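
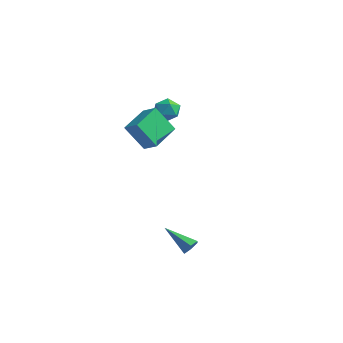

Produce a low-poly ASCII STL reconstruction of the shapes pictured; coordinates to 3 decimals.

solid 
facet normal 0.021 0.866 0.500
outer loop
vertex -1.93 3.757 3.119
vertex -1.901 3.289 3.929
vertex -1.105 3.521 3.494
endloop
endfacet
facet normal 0.330 0.933 -0.140
outer loop
vertex -1.93 3.757 3.119
vertex -1.105 3.521 3.494
vertex -1.243 3.432 2.572
endloop
endfacet
facet normal -0.149 0.757 -0.637
outer loop
vertex -1.93 3.757 3.119
vertex -1.243 3.432 2.572
vertex -2.124 3.146 2.438
endloop
endfacet
facet normal -0.756 0.580 -0.305
outer loop
vertex -1.93 3.757 3.119
vertex -2.124 3.146 2.438
vertex -2.53 3.057 3.276
endloop
endfacet
facet normal -0.651 0.647 0.397
outer loop
vertex -1.93 3.757 3.119
vertex -2.53 3.057 3.276
vertex -1.901 3.289 3.929
endloop
endfacet
facet normal 0.868 0.465 -0.175
outer loop
vertex -1.243 3.432 2.572
vertex -1.105 3.521 3.494
vertex -0.79 2.763 3.044
endloop
endfacet
facet normal 0.367 0.355 0.860
outer loop
vertex -1.105 3.521 3.494
vertex -1.901 3.289 3.929
vertex -1.196 2.674 3.882
endloop
endfacet
facet normal -0.720 0.001 0.693
outer loop
vertex -1.901 3.289 3.929
vertex -2.53 3.057 3.276
vertex -2.077 2.388 3.748
endloop
endfacet
facet normal -0.890 -0.107 -0.443
outer loop
vertex -2.53 3.057 3.276
vertex -2.124 3.146 2.438
vertex -2.215 2.299 2.826
endloop
endfacet
facet normal 0.091 0.179 -0.980
outer loop
vertex -2.124 3.146 2.438
vertex -1.243 3.432 2.572
vertex -1.419 2.531 2.391
endloop
endfacet
facet normal 0.756 -0.580 0.305
outer loop
vertex -1.39 2.063 3.201
vertex -0.79 2.763 3.044
vertex -1.196 2.674 3.882
endloop
endfacet
facet normal 0.149 -0.757 0.637
outer loop
vertex -1.39 2.063 3.201
vertex -1.196 2.674 3.882
vertex -2.077 2.388 3.748
endloop
endfacet
facet normal -0.330 -0.933 0.140
outer loop
vertex -1.39 2.063 3.201
vertex -2.077 2.388 3.748
vertex -2.215 2.299 2.826
endloop
endfacet
facet normal -0.021 -0.866 -0.500
outer loop
vertex -1.39 2.063 3.201
vertex -2.215 2.299 2.826
vertex -1.419 2.531 2.391
endloop
endfacet
facet normal 0.651 -0.647 -0.397
outer loop
vertex -1.39 2.063 3.201
vertex -1.419 2.531 2.391
vertex -0.79 2.763 3.044
endloop
endfacet
facet normal 0.890 0.107 0.443
outer loop
vertex -1.196 2.674 3.882
vertex -0.79 2.763 3.044
vertex -1.105 3.521 3.494
endloop
endfacet
facet normal -0.091 -0.179 0.980
outer loop
vertex -2.077 2.388 3.748
vertex -1.196 2.674 3.882
vertex -1.901 3.289 3.929
endloop
endfacet
facet normal -0.868 -0.465 0.175
outer loop
vertex -2.215 2.299 2.826
vertex -2.077 2.388 3.748
vertex -2.53 3.057 3.276
endloop
endfacet
facet normal -0.367 -0.355 -0.860
outer loop
vertex -1.419 2.531 2.391
vertex -2.215 2.299 2.826
vertex -2.124 3.146 2.438
endloop
endfacet
facet normal 0.720 -0.001 -0.693
outer loop
vertex -0.79 2.763 3.044
vertex -1.419 2.531 2.391
vertex -1.243 3.432 2.572
endloop
endfacet
facet normal -0.471 -0.316 0.824
outer loop
vertex 0.213 -0.178 5.073
vertex -0.78 -0.158 4.513
vertex 0.499 -2.114 4.494
endloop
endfacet
facet normal 0.871 -0.018 0.491
outer loop
vertex 1.44 -1.482 2.847
vertex 0.213 -0.178 5.073
vertex 0.499 -2.114 4.494
endloop
endfacet
facet normal -0.471 -0.316 0.824
outer loop
vertex 0.499 -2.114 4.494
vertex -0.78 -0.158 4.513
vertex -0.494 -2.093 3.935
endloop
endfacet
facet normal 0.140 -0.949 -0.284
outer loop
vertex -0.494 -2.093 3.935
vertex 1.44 -1.482 2.847
vertex 0.499 -2.114 4.494
endloop
endfacet
facet normal -0.141 0.949 0.284
outer loop
vertex 0.213 -0.178 5.073
vertex 0.161 0.474 2.866
vertex -0.78 -0.158 4.513
endloop
endfacet
facet normal 0.871 -0.018 0.491
outer loop
vertex 1.154 0.453 3.425
vertex 0.213 -0.178 5.073
vertex 1.44 -1.482 2.847
endloop
endfacet
facet normal -0.140 0.949 0.284
outer loop
vertex 1.154 0.453 3.425
vertex 0.161 0.474 2.866
vertex 0.213 -0.178 5.073
endloop
endfacet
facet normal -0.871 0.018 -0.491
outer loop
vertex -0.78 -0.158 4.513
vertex 0.161 0.474 2.866
vertex -0.494 -2.093 3.935
endloop
endfacet
facet normal 0.141 -0.949 -0.283
outer loop
vertex 0.447 -1.462 2.287
vertex 1.44 -1.482 2.847
vertex -0.494 -2.093 3.935
endloop
endfacet
facet normal -0.871 0.018 -0.491
outer loop
vertex -0.494 -2.093 3.935
vertex 0.161 0.474 2.866
vertex 0.447 -1.462 2.287
endloop
endfacet
facet normal 0.471 0.316 -0.824
outer loop
vertex 0.447 -1.462 2.287
vertex 1.154 0.453 3.425
vertex 1.44 -1.482 2.847
endloop
endfacet
facet normal 0.470 0.316 -0.824
outer loop
vertex 0.161 0.474 2.866
vertex 1.154 0.453 3.425
vertex 0.447 -1.462 2.287
endloop
endfacet
facet normal 0.853 0.122 -0.508
outer loop
vertex 4.662 -1.66 -3.707
vertex 4.398 -1.924 -4.214
vertex 4.36 -1.301 -4.128
endloop
endfacet
facet normal -0.017 0.755 0.656
outer loop
vertex 4.662 -1.66 -3.707
vertex 4.36 -1.301 -4.128
vertex 2.642 -2.176 -3.166
endloop
endfacet
facet normal 0.852 0.122 -0.509
outer loop
vertex 4.36 -1.301 -4.128
vertex 4.398 -1.924 -4.214
vertex 4.095 -1.565 -4.635
endloop
endfacet
facet normal -0.519 0.838 -0.165
outer loop
vertex 4.36 -1.301 -4.128
vertex 4.095 -1.565 -4.635
vertex 2.642 -2.176 -3.166
endloop
endfacet
facet normal 0.852 0.122 -0.509
outer loop
vertex 4.095 -1.565 -4.635
vertex 4.398 -1.924 -4.214
vertex 4.133 -2.188 -4.721
endloop
endfacet
facet normal -0.721 0.051 -0.691
outer loop
vertex 4.095 -1.565 -4.635
vertex 4.133 -2.188 -4.721
vertex 2.642 -2.176 -3.166
endloop
endfacet
facet normal 0.852 0.122 -0.509
outer loop
vertex 4.133 -2.188 -4.721
vertex 4.398 -1.924 -4.214
vertex 4.435 -2.547 -4.301
endloop
endfacet
facet normal -0.420 -0.817 -0.396
outer loop
vertex 4.133 -2.188 -4.721
vertex 4.435 -2.547 -4.301
vertex 2.642 -2.176 -3.166
endloop
endfacet
facet normal 0.852 0.122 -0.509
outer loop
vertex 4.435 -2.547 -4.301
vertex 4.398 -1.924 -4.214
vertex 4.7 -2.283 -3.794
endloop
endfacet
facet normal 0.083 -0.901 0.426
outer loop
vertex 4.435 -2.547 -4.301
vertex 4.7 -2.283 -3.794
vertex 2.642 -2.176 -3.166
endloop
endfacet
facet normal 0.853 0.123 -0.508
outer loop
vertex 4.7 -2.283 -3.794
vertex 4.398 -1.924 -4.214
vertex 4.662 -1.66 -3.707
endloop
endfacet
facet normal 0.284 -0.116 0.952
outer loop
vertex 4.7 -2.283 -3.794
vertex 4.662 -1.66 -3.707
vertex 2.642 -2.176 -3.166
endloop
endfacet

endsolid


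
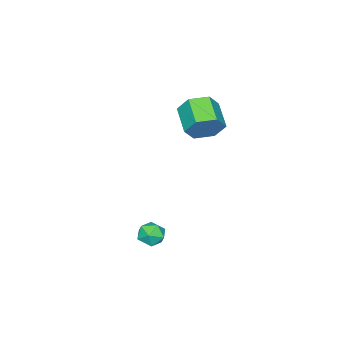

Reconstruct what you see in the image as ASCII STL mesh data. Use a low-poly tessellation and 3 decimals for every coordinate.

solid 
facet normal -0.441 0.754 0.487
outer loop
vertex 1.1 1.416 -1.507
vertex 1.574 1.35 -0.976
vertex 1.712 1.786 -1.526
endloop
endfacet
facet normal -0.510 0.832 -0.218
outer loop
vertex 1.1 1.416 -1.507
vertex 1.712 1.786 -1.526
vertex 1.462 1.477 -2.121
endloop
endfacet
facet normal -0.844 0.255 -0.472
outer loop
vertex 1.1 1.416 -1.507
vertex 1.462 1.477 -2.121
vertex 1.171 0.851 -1.939
endloop
endfacet
facet normal -0.981 -0.181 0.075
outer loop
vertex 1.1 1.416 -1.507
vertex 1.171 0.851 -1.939
vertex 1.24 0.772 -1.231
endloop
endfacet
facet normal -0.732 0.128 0.669
outer loop
vertex 1.1 1.416 -1.507
vertex 1.24 0.772 -1.231
vertex 1.574 1.35 -0.976
endloop
endfacet
facet normal 0.145 0.852 -0.503
outer loop
vertex 1.462 1.477 -2.121
vertex 1.712 1.786 -1.526
vertex 2.16 1.448 -1.969
endloop
endfacet
facet normal 0.257 0.725 0.639
outer loop
vertex 1.712 1.786 -1.526
vertex 1.574 1.35 -0.976
vertex 2.229 1.369 -1.261
endloop
endfacet
facet normal -0.215 -0.287 0.933
outer loop
vertex 1.574 1.35 -0.976
vertex 1.24 0.772 -1.231
vertex 1.938 0.743 -1.079
endloop
endfacet
facet normal -0.619 -0.785 -0.027
outer loop
vertex 1.24 0.772 -1.231
vertex 1.171 0.851 -1.939
vertex 1.688 0.434 -1.674
endloop
endfacet
facet normal -0.396 -0.082 -0.915
outer loop
vertex 1.171 0.851 -1.939
vertex 1.462 1.477 -2.121
vertex 1.826 0.87 -2.224
endloop
endfacet
facet normal 0.981 0.181 -0.075
outer loop
vertex 2.3 0.804 -1.693
vertex 2.16 1.448 -1.969
vertex 2.229 1.369 -1.261
endloop
endfacet
facet normal 0.844 -0.255 0.472
outer loop
vertex 2.3 0.804 -1.693
vertex 2.229 1.369 -1.261
vertex 1.938 0.743 -1.079
endloop
endfacet
facet normal 0.510 -0.832 0.218
outer loop
vertex 2.3 0.804 -1.693
vertex 1.938 0.743 -1.079
vertex 1.688 0.434 -1.674
endloop
endfacet
facet normal 0.441 -0.754 -0.487
outer loop
vertex 2.3 0.804 -1.693
vertex 1.688 0.434 -1.674
vertex 1.826 0.87 -2.224
endloop
endfacet
facet normal 0.732 -0.128 -0.669
outer loop
vertex 2.3 0.804 -1.693
vertex 1.826 0.87 -2.224
vertex 2.16 1.448 -1.969
endloop
endfacet
facet normal 0.619 0.785 0.027
outer loop
vertex 2.229 1.369 -1.261
vertex 2.16 1.448 -1.969
vertex 1.712 1.786 -1.526
endloop
endfacet
facet normal 0.396 0.082 0.915
outer loop
vertex 1.938 0.743 -1.079
vertex 2.229 1.369 -1.261
vertex 1.574 1.35 -0.976
endloop
endfacet
facet normal -0.145 -0.852 0.503
outer loop
vertex 1.688 0.434 -1.674
vertex 1.938 0.743 -1.079
vertex 1.24 0.772 -1.231
endloop
endfacet
facet normal -0.257 -0.725 -0.639
outer loop
vertex 1.826 0.87 -2.224
vertex 1.688 0.434 -1.674
vertex 1.171 0.851 -1.939
endloop
endfacet
facet normal 0.215 0.287 -0.933
outer loop
vertex 2.16 1.448 -1.969
vertex 1.826 0.87 -2.224
vertex 1.462 1.477 -2.121
endloop
endfacet
facet normal 0.608 0.683 -0.406
outer loop
vertex -2.878 0.289 2.793
vertex -3.489 0.389 2.046
vertex -3.591 0.947 2.833
endloop
endfacet
facet normal 0.303 0.273 0.913
outer loop
vertex -2.878 0.289 2.793
vertex -3.591 0.947 2.833
vertex -3.82 -0.769 3.421
endloop
endfacet
facet normal 0.303 0.273 0.913
outer loop
vertex -3.82 -0.769 3.421
vertex -3.591 0.947 2.833
vertex -4.532 -0.112 3.461
endloop
endfacet
facet normal -0.608 -0.683 0.405
outer loop
vertex -3.82 -0.769 3.421
vertex -4.532 -0.112 3.461
vertex -4.431 -0.669 2.674
endloop
endfacet
facet normal 0.608 0.683 -0.405
outer loop
vertex -3.591 0.947 2.833
vertex -3.489 0.389 2.046
vertex -4.201 1.047 2.086
endloop
endfacet
facet normal -0.485 0.723 0.493
outer loop
vertex -3.591 0.947 2.833
vertex -4.201 1.047 2.086
vertex -4.532 -0.112 3.461
endloop
endfacet
facet normal -0.484 0.723 0.493
outer loop
vertex -4.532 -0.112 3.461
vertex -4.201 1.047 2.086
vertex -5.143 -0.012 2.714
endloop
endfacet
facet normal -0.608 -0.683 0.405
outer loop
vertex -4.532 -0.112 3.461
vertex -5.143 -0.012 2.714
vertex -4.431 -0.669 2.674
endloop
endfacet
facet normal 0.608 0.682 -0.406
outer loop
vertex -4.201 1.047 2.086
vertex -3.489 0.389 2.046
vertex -4.1 0.489 1.299
endloop
endfacet
facet normal -0.787 0.451 -0.421
outer loop
vertex -4.201 1.047 2.086
vertex -4.1 0.489 1.299
vertex -5.143 -0.012 2.714
endloop
endfacet
facet normal -0.787 0.451 -0.420
outer loop
vertex -5.143 -0.012 2.714
vertex -4.1 0.489 1.299
vertex -5.042 -0.569 1.927
endloop
endfacet
facet normal -0.608 -0.683 0.405
outer loop
vertex -5.143 -0.012 2.714
vertex -5.042 -0.569 1.927
vertex -4.431 -0.669 2.674
endloop
endfacet
facet normal 0.608 0.683 -0.405
outer loop
vertex -4.1 0.489 1.299
vertex -3.489 0.389 2.046
vertex -3.388 -0.168 1.259
endloop
endfacet
facet normal -0.303 -0.273 -0.913
outer loop
vertex -4.1 0.489 1.299
vertex -3.388 -0.168 1.259
vertex -5.042 -0.569 1.927
endloop
endfacet
facet normal -0.303 -0.273 -0.913
outer loop
vertex -5.042 -0.569 1.927
vertex -3.388 -0.168 1.259
vertex -4.329 -1.227 1.887
endloop
endfacet
facet normal -0.608 -0.683 0.406
outer loop
vertex -5.042 -0.569 1.927
vertex -4.329 -1.227 1.887
vertex -4.431 -0.669 2.674
endloop
endfacet
facet normal 0.608 0.683 -0.405
outer loop
vertex -3.388 -0.168 1.259
vertex -3.489 0.389 2.046
vertex -2.777 -0.268 2.006
endloop
endfacet
facet normal 0.484 -0.723 -0.493
outer loop
vertex -3.388 -0.168 1.259
vertex -2.777 -0.268 2.006
vertex -4.329 -1.227 1.887
endloop
endfacet
facet normal 0.485 -0.723 -0.492
outer loop
vertex -4.329 -1.227 1.887
vertex -2.777 -0.268 2.006
vertex -3.719 -1.327 2.634
endloop
endfacet
facet normal -0.608 -0.683 0.405
outer loop
vertex -4.329 -1.227 1.887
vertex -3.719 -1.327 2.634
vertex -4.431 -0.669 2.674
endloop
endfacet
facet normal 0.608 0.683 -0.405
outer loop
vertex -2.777 -0.268 2.006
vertex -3.489 0.389 2.046
vertex -2.878 0.289 2.793
endloop
endfacet
facet normal 0.787 -0.451 0.420
outer loop
vertex -2.777 -0.268 2.006
vertex -2.878 0.289 2.793
vertex -3.719 -1.327 2.634
endloop
endfacet
facet normal 0.787 -0.451 0.421
outer loop
vertex -3.719 -1.327 2.634
vertex -2.878 0.289 2.793
vertex -3.82 -0.769 3.421
endloop
endfacet
facet normal -0.608 -0.682 0.406
outer loop
vertex -3.719 -1.327 2.634
vertex -3.82 -0.769 3.421
vertex -4.431 -0.669 2.674
endloop
endfacet

endsolid


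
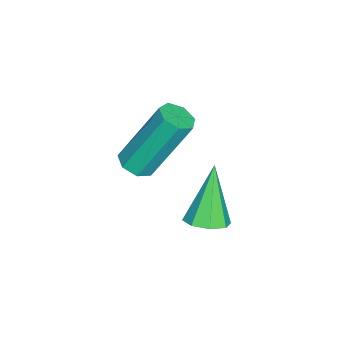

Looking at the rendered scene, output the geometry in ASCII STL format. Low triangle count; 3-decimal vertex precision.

solid 
facet normal 0.195 -0.454 -0.869
outer loop
vertex 3.184 -1.353 1.115
vertex 2.691 -1.548 1.106
vertex 2.869 -1.09 0.907
endloop
endfacet
facet normal 0.702 0.684 -0.199
outer loop
vertex 3.184 -1.353 1.115
vertex 2.869 -1.09 0.907
vertex 2.762 -0.377 2.984
endloop
endfacet
facet normal 0.703 0.683 -0.198
outer loop
vertex 2.762 -0.377 2.984
vertex 2.869 -1.09 0.907
vertex 2.448 -0.114 2.776
endloop
endfacet
facet normal -0.197 0.453 0.870
outer loop
vertex 2.762 -0.377 2.984
vertex 2.448 -0.114 2.776
vertex 2.269 -0.572 2.974
endloop
endfacet
facet normal 0.197 -0.454 -0.869
outer loop
vertex 2.869 -1.09 0.907
vertex 2.691 -1.548 1.106
vertex 2.42 -1.172 0.848
endloop
endfacet
facet normal -0.097 0.873 -0.478
outer loop
vertex 2.869 -1.09 0.907
vertex 2.42 -1.172 0.848
vertex 2.448 -0.114 2.776
endloop
endfacet
facet normal -0.097 0.873 -0.478
outer loop
vertex 2.448 -0.114 2.776
vertex 2.42 -1.172 0.848
vertex 1.999 -0.196 2.717
endloop
endfacet
facet normal -0.197 0.453 0.870
outer loop
vertex 2.448 -0.114 2.776
vertex 1.999 -0.196 2.717
vertex 2.269 -0.572 2.974
endloop
endfacet
facet normal 0.197 -0.454 -0.869
outer loop
vertex 2.42 -1.172 0.848
vertex 2.691 -1.548 1.106
vertex 2.175 -1.537 0.983
endloop
endfacet
facet normal -0.823 0.406 -0.397
outer loop
vertex 2.42 -1.172 0.848
vertex 2.175 -1.537 0.983
vertex 1.999 -0.196 2.717
endloop
endfacet
facet normal -0.823 0.406 -0.397
outer loop
vertex 1.999 -0.196 2.717
vertex 2.175 -1.537 0.983
vertex 1.754 -0.561 2.852
endloop
endfacet
facet normal -0.196 0.453 0.869
outer loop
vertex 1.999 -0.196 2.717
vertex 1.754 -0.561 2.852
vertex 2.269 -0.572 2.974
endloop
endfacet
facet normal 0.197 -0.455 -0.868
outer loop
vertex 2.175 -1.537 0.983
vertex 2.691 -1.548 1.106
vertex 2.318 -1.91 1.211
endloop
endfacet
facet normal -0.930 -0.367 -0.018
outer loop
vertex 2.175 -1.537 0.983
vertex 2.318 -1.91 1.211
vertex 1.754 -0.561 2.852
endloop
endfacet
facet normal -0.930 -0.367 -0.018
outer loop
vertex 1.754 -0.561 2.852
vertex 2.318 -1.91 1.211
vertex 1.897 -0.934 3.079
endloop
endfacet
facet normal -0.196 0.454 0.869
outer loop
vertex 1.754 -0.561 2.852
vertex 1.897 -0.934 3.079
vertex 2.269 -0.572 2.974
endloop
endfacet
facet normal 0.195 -0.454 -0.870
outer loop
vertex 2.318 -1.91 1.211
vertex 2.691 -1.548 1.106
vertex 2.742 -2.011 1.359
endloop
endfacet
facet normal -0.337 -0.864 0.375
outer loop
vertex 2.318 -1.91 1.211
vertex 2.742 -2.011 1.359
vertex 1.897 -0.934 3.079
endloop
endfacet
facet normal -0.338 -0.863 0.375
outer loop
vertex 1.897 -0.934 3.079
vertex 2.742 -2.011 1.359
vertex 2.32 -1.035 3.228
endloop
endfacet
facet normal -0.197 0.455 0.868
outer loop
vertex 1.897 -0.934 3.079
vertex 2.32 -1.035 3.228
vertex 2.269 -0.572 2.974
endloop
endfacet
facet normal 0.195 -0.454 -0.870
outer loop
vertex 2.742 -2.011 1.359
vertex 2.691 -1.548 1.106
vertex 3.127 -1.763 1.316
endloop
endfacet
facet normal 0.511 -0.709 0.486
outer loop
vertex 2.742 -2.011 1.359
vertex 3.127 -1.763 1.316
vertex 2.32 -1.035 3.228
endloop
endfacet
facet normal 0.511 -0.709 0.486
outer loop
vertex 2.32 -1.035 3.228
vertex 3.127 -1.763 1.316
vertex 2.705 -0.787 3.185
endloop
endfacet
facet normal -0.196 0.455 0.869
outer loop
vertex 2.32 -1.035 3.228
vertex 2.705 -0.787 3.185
vertex 2.269 -0.572 2.974
endloop
endfacet
facet normal 0.195 -0.453 -0.870
outer loop
vertex 3.127 -1.763 1.316
vertex 2.691 -1.548 1.106
vertex 3.184 -1.353 1.115
endloop
endfacet
facet normal 0.973 -0.022 0.231
outer loop
vertex 3.127 -1.763 1.316
vertex 3.184 -1.353 1.115
vertex 2.705 -0.787 3.185
endloop
endfacet
facet normal 0.973 -0.022 0.231
outer loop
vertex 2.705 -0.787 3.185
vertex 3.184 -1.353 1.115
vertex 2.762 -0.377 2.984
endloop
endfacet
facet normal -0.197 0.454 0.869
outer loop
vertex 2.705 -0.787 3.185
vertex 2.762 -0.377 2.984
vertex 2.269 -0.572 2.974
endloop
endfacet
facet normal 0.484 0.029 -0.874
outer loop
vertex 3.292 0.112 -0.459
vertex 2.784 0.366 -0.732
vertex 3.294 0.594 -0.442
endloop
endfacet
facet normal 0.682 -0.029 0.731
outer loop
vertex 3.292 0.112 -0.459
vertex 3.294 0.594 -0.442
vertex 1.916 0.314 0.832
endloop
endfacet
facet normal 0.485 0.028 -0.874
outer loop
vertex 3.294 0.594 -0.442
vertex 2.784 0.366 -0.732
vertex 2.998 0.942 -0.595
endloop
endfacet
facet normal 0.442 0.648 0.620
outer loop
vertex 3.294 0.594 -0.442
vertex 2.998 0.942 -0.595
vertex 1.916 0.314 0.832
endloop
endfacet
facet normal 0.484 0.028 -0.875
outer loop
vertex 2.998 0.942 -0.595
vertex 2.784 0.366 -0.732
vertex 2.576 0.953 -0.828
endloop
endfacet
facet normal -0.144 0.941 0.305
outer loop
vertex 2.998 0.942 -0.595
vertex 2.576 0.953 -0.828
vertex 1.916 0.314 0.832
endloop
endfacet
facet normal 0.486 0.029 -0.874
outer loop
vertex 2.576 0.953 -0.828
vertex 2.784 0.366 -0.732
vertex 2.276 0.619 -1.006
endloop
endfacet
facet normal -0.735 0.677 -0.032
outer loop
vertex 2.576 0.953 -0.828
vertex 2.276 0.619 -1.006
vertex 1.916 0.314 0.832
endloop
endfacet
facet normal 0.486 0.029 -0.874
outer loop
vertex 2.276 0.619 -1.006
vertex 2.784 0.366 -0.732
vertex 2.274 0.138 -1.023
endloop
endfacet
facet normal -0.982 0.011 -0.190
outer loop
vertex 2.276 0.619 -1.006
vertex 2.274 0.138 -1.023
vertex 1.916 0.314 0.832
endloop
endfacet
facet normal 0.485 0.030 -0.874
outer loop
vertex 2.274 0.138 -1.023
vertex 2.784 0.366 -0.732
vertex 2.571 -0.211 -0.87
endloop
endfacet
facet normal -0.742 -0.666 -0.080
outer loop
vertex 2.274 0.138 -1.023
vertex 2.571 -0.211 -0.87
vertex 1.916 0.314 0.832
endloop
endfacet
facet normal 0.486 0.029 -0.873
outer loop
vertex 2.571 -0.211 -0.87
vertex 2.784 0.366 -0.732
vertex 2.992 -0.221 -0.636
endloop
endfacet
facet normal -0.154 -0.959 0.237
outer loop
vertex 2.571 -0.211 -0.87
vertex 2.992 -0.221 -0.636
vertex 1.916 0.314 0.832
endloop
endfacet
facet normal 0.484 0.029 -0.874
outer loop
vertex 2.992 -0.221 -0.636
vertex 2.784 0.366 -0.732
vertex 3.292 0.112 -0.459
endloop
endfacet
facet normal 0.435 -0.696 0.572
outer loop
vertex 2.992 -0.221 -0.636
vertex 3.292 0.112 -0.459
vertex 1.916 0.314 0.832
endloop
endfacet

endsolid


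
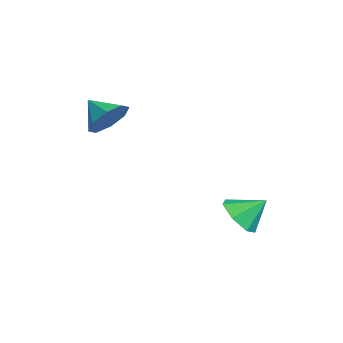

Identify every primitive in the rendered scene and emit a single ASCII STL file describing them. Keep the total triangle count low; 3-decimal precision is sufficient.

solid 
facet normal 0.646 0.532 -0.547
outer loop
vertex -2.045 -1.366 3.083
vertex -2.372 -1.884 2.193
vertex -2.676 -0.985 2.709
endloop
endfacet
facet normal -0.357 0.283 0.890
outer loop
vertex -2.045 -1.366 3.083
vertex -2.676 -0.985 2.709
vertex -3.308 -2.656 2.987
endloop
endfacet
facet normal 0.645 0.533 -0.548
outer loop
vertex -2.676 -0.985 2.709
vertex -2.372 -1.884 2.193
vertex -3.129 -1.131 2.033
endloop
endfacet
facet normal -0.804 0.380 0.457
outer loop
vertex -2.676 -0.985 2.709
vertex -3.129 -1.131 2.033
vertex -3.308 -2.656 2.987
endloop
endfacet
facet normal 0.646 0.533 -0.547
outer loop
vertex -3.129 -1.131 2.033
vertex -2.372 -1.884 2.193
vertex -3.138 -1.717 1.451
endloop
endfacet
facet normal -0.995 0.078 -0.063
outer loop
vertex -3.129 -1.131 2.033
vertex -3.138 -1.717 1.451
vertex -3.308 -2.656 2.987
endloop
endfacet
facet normal 0.646 0.532 -0.547
outer loop
vertex -3.138 -1.717 1.451
vertex -2.372 -1.884 2.193
vertex -2.699 -2.402 1.304
endloop
endfacet
facet normal -0.818 -0.446 -0.363
outer loop
vertex -3.138 -1.717 1.451
vertex -2.699 -2.402 1.304
vertex -3.308 -2.656 2.987
endloop
endfacet
facet normal 0.645 0.533 -0.548
outer loop
vertex -2.699 -2.402 1.304
vertex -2.372 -1.884 2.193
vertex -2.067 -2.783 1.678
endloop
endfacet
facet normal -0.375 -0.887 -0.270
outer loop
vertex -2.699 -2.402 1.304
vertex -2.067 -2.783 1.678
vertex -3.308 -2.656 2.987
endloop
endfacet
facet normal 0.646 0.532 -0.547
outer loop
vertex -2.067 -2.783 1.678
vertex -2.372 -1.884 2.193
vertex -1.615 -2.637 2.354
endloop
endfacet
facet normal 0.072 -0.984 0.164
outer loop
vertex -2.067 -2.783 1.678
vertex -1.615 -2.637 2.354
vertex -3.308 -2.656 2.987
endloop
endfacet
facet normal 0.646 0.532 -0.548
outer loop
vertex -1.615 -2.637 2.354
vertex -2.372 -1.884 2.193
vertex -1.605 -2.05 2.936
endloop
endfacet
facet normal 0.263 -0.682 0.683
outer loop
vertex -1.615 -2.637 2.354
vertex -1.605 -2.05 2.936
vertex -3.308 -2.656 2.987
endloop
endfacet
facet normal 0.645 0.533 -0.547
outer loop
vertex -1.605 -2.05 2.936
vertex -2.372 -1.884 2.193
vertex -2.045 -1.366 3.083
endloop
endfacet
facet normal 0.085 -0.157 0.984
outer loop
vertex -1.605 -2.05 2.936
vertex -2.045 -1.366 3.083
vertex -3.308 -2.656 2.987
endloop
endfacet
facet normal -0.116 -0.764 -0.635
outer loop
vertex 1.878 3.159 -2.693
vertex 0.865 3.022 -2.344
vertex 1.22 3.642 -3.154
endloop
endfacet
facet normal 0.649 0.747 -0.144
outer loop
vertex 1.878 3.159 -2.693
vertex 1.22 3.642 -3.154
vertex 1.035 4.138 -1.416
endloop
endfacet
facet normal -0.117 -0.763 -0.635
outer loop
vertex 1.22 3.642 -3.154
vertex 0.865 3.022 -2.344
vertex 0.295 3.659 -3.004
endloop
endfacet
facet normal -0.027 0.960 -0.277
outer loop
vertex 1.22 3.642 -3.154
vertex 0.295 3.659 -3.004
vertex 1.035 4.138 -1.416
endloop
endfacet
facet normal -0.117 -0.763 -0.636
outer loop
vertex 0.295 3.659 -3.004
vertex 0.865 3.022 -2.344
vertex -0.201 3.196 -2.357
endloop
endfacet
facet normal -0.635 0.770 0.064
outer loop
vertex 0.295 3.659 -3.004
vertex -0.201 3.196 -2.357
vertex 1.035 4.138 -1.416
endloop
endfacet
facet normal -0.117 -0.764 -0.635
outer loop
vertex -0.201 3.196 -2.357
vertex 0.865 3.022 -2.344
vertex 0.106 2.603 -1.7
endloop
endfacet
facet normal -0.716 0.318 0.622
outer loop
vertex -0.201 3.196 -2.357
vertex 0.106 2.603 -1.7
vertex 1.035 4.138 -1.416
endloop
endfacet
facet normal -0.116 -0.764 -0.634
outer loop
vertex 0.106 2.603 -1.7
vertex 0.865 3.022 -2.344
vertex 0.985 2.326 -1.527
endloop
endfacet
facet normal -0.209 -0.054 0.976
outer loop
vertex 0.106 2.603 -1.7
vertex 0.985 2.326 -1.527
vertex 1.035 4.138 -1.416
endloop
endfacet
facet normal -0.117 -0.764 -0.634
outer loop
vertex 0.985 2.326 -1.527
vertex 0.865 3.022 -2.344
vertex 1.773 2.573 -1.97
endloop
endfacet
facet normal 0.505 -0.067 0.861
outer loop
vertex 0.985 2.326 -1.527
vertex 1.773 2.573 -1.97
vertex 1.035 4.138 -1.416
endloop
endfacet
facet normal -0.116 -0.763 -0.636
outer loop
vertex 1.773 2.573 -1.97
vertex 0.865 3.022 -2.344
vertex 1.878 3.159 -2.693
endloop
endfacet
facet normal 0.886 0.289 0.363
outer loop
vertex 1.773 2.573 -1.97
vertex 1.878 3.159 -2.693
vertex 1.035 4.138 -1.416
endloop
endfacet

endsolid


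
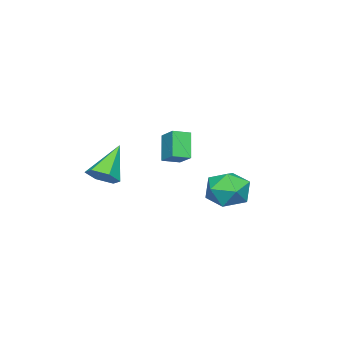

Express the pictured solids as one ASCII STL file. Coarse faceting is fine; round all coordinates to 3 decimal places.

solid 
facet normal 0.680 -0.020 -0.733
outer loop
vertex -0.376 -3.429 -2.648
vertex -0.996 -3.241 -3.229
vertex -0.557 -2.599 -2.839
endloop
endfacet
facet normal 0.432 0.291 0.854
outer loop
vertex -0.376 -3.429 -2.648
vertex -0.557 -2.599 -2.839
vertex -2.424 -3.199 -1.691
endloop
endfacet
facet normal 0.681 -0.021 -0.732
outer loop
vertex -0.557 -2.599 -2.839
vertex -0.996 -3.241 -3.229
vertex -1.176 -2.412 -3.42
endloop
endfacet
facet normal -0.069 0.926 0.372
outer loop
vertex -0.557 -2.599 -2.839
vertex -1.176 -2.412 -3.42
vertex -2.424 -3.199 -1.691
endloop
endfacet
facet normal 0.680 -0.021 -0.733
outer loop
vertex -1.176 -2.412 -3.42
vertex -0.996 -3.241 -3.229
vertex -1.616 -3.053 -3.81
endloop
endfacet
facet normal -0.729 0.643 -0.234
outer loop
vertex -1.176 -2.412 -3.42
vertex -1.616 -3.053 -3.81
vertex -2.424 -3.199 -1.691
endloop
endfacet
facet normal 0.681 -0.019 -0.732
outer loop
vertex -1.616 -3.053 -3.81
vertex -0.996 -3.241 -3.229
vertex -1.435 -3.883 -3.62
endloop
endfacet
facet normal -0.891 -0.277 -0.359
outer loop
vertex -1.616 -3.053 -3.81
vertex -1.435 -3.883 -3.62
vertex -2.424 -3.199 -1.691
endloop
endfacet
facet normal 0.681 -0.019 -0.732
outer loop
vertex -1.435 -3.883 -3.62
vertex -0.996 -3.241 -3.229
vertex -0.815 -4.07 -3.039
endloop
endfacet
facet normal -0.391 -0.912 0.123
outer loop
vertex -1.435 -3.883 -3.62
vertex -0.815 -4.07 -3.039
vertex -2.424 -3.199 -1.691
endloop
endfacet
facet normal 0.681 -0.019 -0.732
outer loop
vertex -0.815 -4.07 -3.039
vertex -0.996 -3.241 -3.229
vertex -0.376 -3.429 -2.648
endloop
endfacet
facet normal 0.270 -0.629 0.729
outer loop
vertex -0.815 -4.07 -3.039
vertex -0.376 -3.429 -2.648
vertex -2.424 -3.199 -1.691
endloop
endfacet
facet normal -0.573 0.807 -0.145
outer loop
vertex -2.244 3.445 -3.921
vertex -3.181 2.832 -3.631
vertex -2.586 3.4 -2.817
endloop
endfacet
facet normal 0.084 0.994 0.066
outer loop
vertex -2.244 3.445 -3.921
vertex -2.586 3.4 -2.817
vertex -1.462 3.323 -3.078
endloop
endfacet
facet normal 0.550 0.730 -0.405
outer loop
vertex -2.244 3.445 -3.921
vertex -1.462 3.323 -3.078
vertex -1.362 2.708 -4.052
endloop
endfacet
facet normal 0.183 0.380 -0.906
outer loop
vertex -2.244 3.445 -3.921
vertex -1.362 2.708 -4.052
vertex -2.425 2.405 -4.394
endloop
endfacet
facet normal -0.511 0.428 -0.746
outer loop
vertex -2.244 3.445 -3.921
vertex -2.425 2.405 -4.394
vertex -3.181 2.832 -3.631
endloop
endfacet
facet normal 0.209 0.686 0.697
outer loop
vertex -1.462 3.323 -3.078
vertex -2.586 3.4 -2.817
vertex -1.915 2.635 -2.266
endloop
endfacet
facet normal -0.853 0.383 0.356
outer loop
vertex -2.586 3.4 -2.817
vertex -3.181 2.832 -3.631
vertex -2.978 2.332 -2.608
endloop
endfacet
facet normal -0.753 -0.232 -0.616
outer loop
vertex -3.181 2.832 -3.631
vertex -2.425 2.405 -4.394
vertex -2.878 1.717 -3.582
endloop
endfacet
facet normal 0.370 -0.307 -0.877
outer loop
vertex -2.425 2.405 -4.394
vertex -1.362 2.708 -4.052
vertex -1.754 1.64 -3.843
endloop
endfacet
facet normal 0.964 0.259 -0.065
outer loop
vertex -1.362 2.708 -4.052
vertex -1.462 3.323 -3.078
vertex -1.159 2.208 -3.029
endloop
endfacet
facet normal -0.183 -0.380 0.906
outer loop
vertex -2.096 1.595 -2.739
vertex -1.915 2.635 -2.266
vertex -2.978 2.332 -2.608
endloop
endfacet
facet normal -0.550 -0.730 0.405
outer loop
vertex -2.096 1.595 -2.739
vertex -2.978 2.332 -2.608
vertex -2.878 1.717 -3.582
endloop
endfacet
facet normal -0.084 -0.994 -0.066
outer loop
vertex -2.096 1.595 -2.739
vertex -2.878 1.717 -3.582
vertex -1.754 1.64 -3.843
endloop
endfacet
facet normal 0.573 -0.807 0.145
outer loop
vertex -2.096 1.595 -2.739
vertex -1.754 1.64 -3.843
vertex -1.159 2.208 -3.029
endloop
endfacet
facet normal 0.511 -0.428 0.746
outer loop
vertex -2.096 1.595 -2.739
vertex -1.159 2.208 -3.029
vertex -1.915 2.635 -2.266
endloop
endfacet
facet normal -0.370 0.307 0.877
outer loop
vertex -2.978 2.332 -2.608
vertex -1.915 2.635 -2.266
vertex -2.586 3.4 -2.817
endloop
endfacet
facet normal -0.964 -0.259 0.065
outer loop
vertex -2.878 1.717 -3.582
vertex -2.978 2.332 -2.608
vertex -3.181 2.832 -3.631
endloop
endfacet
facet normal -0.209 -0.686 -0.697
outer loop
vertex -1.754 1.64 -3.843
vertex -2.878 1.717 -3.582
vertex -2.425 2.405 -4.394
endloop
endfacet
facet normal 0.853 -0.383 -0.356
outer loop
vertex -1.159 2.208 -3.029
vertex -1.754 1.64 -3.843
vertex -1.362 2.708 -4.052
endloop
endfacet
facet normal 0.753 0.232 0.616
outer loop
vertex -1.915 2.635 -2.266
vertex -1.159 2.208 -3.029
vertex -1.462 3.323 -3.078
endloop
endfacet
facet normal -0.435 -0.748 -0.501
outer loop
vertex -4.01 -1.917 -1.329
vertex -4.717 -1.356 -1.553
vertex -3.267 -1.492 -2.609
endloop
endfacet
facet normal 0.760 -0.603 0.241
outer loop
vertex -2.763 -0.624 -2.027
vertex -4.01 -1.917 -1.329
vertex -3.267 -1.492 -2.609
endloop
endfacet
facet normal -0.435 -0.748 -0.501
outer loop
vertex -3.267 -1.492 -2.609
vertex -4.717 -1.356 -1.553
vertex -3.974 -0.931 -2.833
endloop
endfacet
facet normal 0.483 0.277 -0.831
outer loop
vertex -3.974 -0.931 -2.833
vertex -2.763 -0.624 -2.027
vertex -3.267 -1.492 -2.609
endloop
endfacet
facet normal -0.483 -0.277 0.831
outer loop
vertex -4.01 -1.917 -1.329
vertex -4.213 -0.488 -0.971
vertex -4.717 -1.356 -1.553
endloop
endfacet
facet normal 0.760 -0.603 0.241
outer loop
vertex -3.506 -1.049 -0.747
vertex -4.01 -1.917 -1.329
vertex -2.763 -0.624 -2.027
endloop
endfacet
facet normal -0.483 -0.277 0.831
outer loop
vertex -3.506 -1.049 -0.747
vertex -4.213 -0.488 -0.971
vertex -4.01 -1.917 -1.329
endloop
endfacet
facet normal -0.760 0.603 -0.241
outer loop
vertex -4.717 -1.356 -1.553
vertex -4.213 -0.488 -0.971
vertex -3.974 -0.931 -2.833
endloop
endfacet
facet normal 0.483 0.277 -0.831
outer loop
vertex -3.47 -0.063 -2.251
vertex -2.763 -0.624 -2.027
vertex -3.974 -0.931 -2.833
endloop
endfacet
facet normal -0.760 0.603 -0.241
outer loop
vertex -3.974 -0.931 -2.833
vertex -4.213 -0.488 -0.971
vertex -3.47 -0.063 -2.251
endloop
endfacet
facet normal 0.435 0.748 0.501
outer loop
vertex -3.47 -0.063 -2.251
vertex -3.506 -1.049 -0.747
vertex -2.763 -0.624 -2.027
endloop
endfacet
facet normal 0.435 0.748 0.501
outer loop
vertex -4.213 -0.488 -0.971
vertex -3.506 -1.049 -0.747
vertex -3.47 -0.063 -2.251
endloop
endfacet

endsolid


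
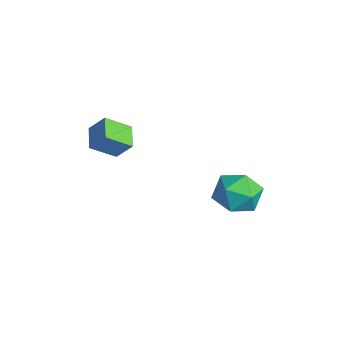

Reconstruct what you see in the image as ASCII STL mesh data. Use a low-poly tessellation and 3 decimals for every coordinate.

solid 
facet normal -0.806 0.470 -0.359
outer loop
vertex 0.416 1.727 -0.019
vertex -0.143 0.97 0.245
vertex 0.009 1.707 0.87
endloop
endfacet
facet normal -0.321 0.939 -0.126
outer loop
vertex 0.416 1.727 -0.019
vertex 0.009 1.707 0.87
vertex 0.933 2.008 0.762
endloop
endfacet
facet normal 0.285 0.826 -0.486
outer loop
vertex 0.416 1.727 -0.019
vertex 0.933 2.008 0.762
vertex 1.352 1.457 0.07
endloop
endfacet
facet normal 0.173 0.289 -0.942
outer loop
vertex 0.416 1.727 -0.019
vertex 1.352 1.457 0.07
vertex 0.686 0.816 -0.249
endloop
endfacet
facet normal -0.501 0.069 -0.863
outer loop
vertex 0.416 1.727 -0.019
vertex 0.686 0.816 -0.249
vertex -0.143 0.97 0.245
endloop
endfacet
facet normal -0.195 0.802 0.565
outer loop
vertex 0.933 2.008 0.762
vertex 0.009 1.707 0.87
vertex 0.694 1.424 1.509
endloop
endfacet
facet normal -0.981 0.044 0.186
outer loop
vertex 0.009 1.707 0.87
vertex -0.143 0.97 0.245
vertex 0.028 0.783 1.19
endloop
endfacet
facet normal -0.487 -0.605 -0.629
outer loop
vertex -0.143 0.97 0.245
vertex 0.686 0.816 -0.249
vertex 0.447 0.232 0.498
endloop
endfacet
facet normal 0.603 -0.250 -0.757
outer loop
vertex 0.686 0.816 -0.249
vertex 1.352 1.457 0.07
vertex 1.371 0.533 0.39
endloop
endfacet
facet normal 0.784 0.620 -0.019
outer loop
vertex 1.352 1.457 0.07
vertex 0.933 2.008 0.762
vertex 1.523 1.27 1.015
endloop
endfacet
facet normal -0.173 -0.289 0.942
outer loop
vertex 0.964 0.513 1.279
vertex 0.694 1.424 1.509
vertex 0.028 0.783 1.19
endloop
endfacet
facet normal -0.285 -0.826 0.486
outer loop
vertex 0.964 0.513 1.279
vertex 0.028 0.783 1.19
vertex 0.447 0.232 0.498
endloop
endfacet
facet normal 0.321 -0.939 0.126
outer loop
vertex 0.964 0.513 1.279
vertex 0.447 0.232 0.498
vertex 1.371 0.533 0.39
endloop
endfacet
facet normal 0.806 -0.470 0.359
outer loop
vertex 0.964 0.513 1.279
vertex 1.371 0.533 0.39
vertex 1.523 1.27 1.015
endloop
endfacet
facet normal 0.501 -0.069 0.863
outer loop
vertex 0.964 0.513 1.279
vertex 1.523 1.27 1.015
vertex 0.694 1.424 1.509
endloop
endfacet
facet normal -0.603 0.250 0.757
outer loop
vertex 0.028 0.783 1.19
vertex 0.694 1.424 1.509
vertex 0.009 1.707 0.87
endloop
endfacet
facet normal -0.784 -0.620 0.019
outer loop
vertex 0.447 0.232 0.498
vertex 0.028 0.783 1.19
vertex -0.143 0.97 0.245
endloop
endfacet
facet normal 0.195 -0.802 -0.565
outer loop
vertex 1.371 0.533 0.39
vertex 0.447 0.232 0.498
vertex 0.686 0.816 -0.249
endloop
endfacet
facet normal 0.981 -0.044 -0.186
outer loop
vertex 1.523 1.27 1.015
vertex 1.371 0.533 0.39
vertex 1.352 1.457 0.07
endloop
endfacet
facet normal 0.487 0.605 0.629
outer loop
vertex 0.694 1.424 1.509
vertex 1.523 1.27 1.015
vertex 0.933 2.008 0.762
endloop
endfacet
facet normal -0.898 0.344 0.274
outer loop
vertex -1.691 -3.406 3.872
vertex -1.308 -2.96 4.567
vertex -1.543 -2.485 3.2
endloop
endfacet
facet normal -0.422 -0.489 -0.763
outer loop
vertex -0.672 -2.82 2.933
vertex -1.691 -3.406 3.872
vertex -1.543 -2.485 3.2
endloop
endfacet
facet normal -0.897 0.346 0.274
outer loop
vertex -1.543 -2.485 3.2
vertex -1.308 -2.96 4.567
vertex -1.159 -2.039 3.894
endloop
endfacet
facet normal 0.128 0.800 -0.585
outer loop
vertex -1.159 -2.039 3.894
vertex -0.672 -2.82 2.933
vertex -1.543 -2.485 3.2
endloop
endfacet
facet normal -0.129 -0.801 0.585
outer loop
vertex -1.691 -3.406 3.872
vertex -0.437 -3.295 4.3
vertex -1.308 -2.96 4.567
endloop
endfacet
facet normal -0.422 -0.489 -0.763
outer loop
vertex -0.821 -3.741 3.606
vertex -1.691 -3.406 3.872
vertex -0.672 -2.82 2.933
endloop
endfacet
facet normal -0.129 -0.800 0.586
outer loop
vertex -0.821 -3.741 3.606
vertex -0.437 -3.295 4.3
vertex -1.691 -3.406 3.872
endloop
endfacet
facet normal 0.422 0.489 0.763
outer loop
vertex -1.308 -2.96 4.567
vertex -0.437 -3.295 4.3
vertex -1.159 -2.039 3.894
endloop
endfacet
facet normal 0.129 0.801 -0.585
outer loop
vertex -0.289 -2.374 3.628
vertex -0.672 -2.82 2.933
vertex -1.159 -2.039 3.894
endloop
endfacet
facet normal 0.422 0.489 0.763
outer loop
vertex -1.159 -2.039 3.894
vertex -0.437 -3.295 4.3
vertex -0.289 -2.374 3.628
endloop
endfacet
facet normal 0.898 -0.345 -0.273
outer loop
vertex -0.289 -2.374 3.628
vertex -0.821 -3.741 3.606
vertex -0.672 -2.82 2.933
endloop
endfacet
facet normal 0.897 -0.345 -0.275
outer loop
vertex -0.437 -3.295 4.3
vertex -0.821 -3.741 3.606
vertex -0.289 -2.374 3.628
endloop
endfacet

endsolid


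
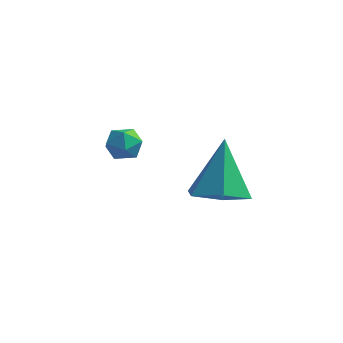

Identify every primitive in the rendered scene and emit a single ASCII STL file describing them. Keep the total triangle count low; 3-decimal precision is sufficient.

solid 
facet normal -0.459 -0.389 0.798
outer loop
vertex -1.641 -3.667 0.95
vertex -1.455 -4.284 0.756
vertex -1.056 -3.924 1.161
endloop
endfacet
facet normal -0.221 0.268 0.938
outer loop
vertex -1.641 -3.667 0.95
vertex -1.056 -3.924 1.161
vertex -1.09 -3.28 0.969
endloop
endfacet
facet normal -0.519 0.716 0.468
outer loop
vertex -1.641 -3.667 0.95
vertex -1.09 -3.28 0.969
vertex -1.51 -3.242 0.445
endloop
endfacet
facet normal -0.941 0.335 0.038
outer loop
vertex -1.641 -3.667 0.95
vertex -1.51 -3.242 0.445
vertex -1.736 -3.862 0.313
endloop
endfacet
facet normal -0.905 -0.349 0.242
outer loop
vertex -1.641 -3.667 0.95
vertex -1.736 -3.862 0.313
vertex -1.455 -4.284 0.756
endloop
endfacet
facet normal 0.484 0.273 0.831
outer loop
vertex -1.09 -3.28 0.969
vertex -1.056 -3.924 1.161
vertex -0.564 -3.658 0.787
endloop
endfacet
facet normal 0.099 -0.790 0.605
outer loop
vertex -1.056 -3.924 1.161
vertex -1.455 -4.284 0.756
vertex -0.79 -4.278 0.655
endloop
endfacet
facet normal -0.623 -0.725 -0.295
outer loop
vertex -1.455 -4.284 0.756
vertex -1.736 -3.862 0.313
vertex -1.21 -4.24 0.131
endloop
endfacet
facet normal -0.681 0.381 -0.625
outer loop
vertex -1.736 -3.862 0.313
vertex -1.51 -3.242 0.445
vertex -1.244 -3.596 -0.061
endloop
endfacet
facet normal 0.002 0.997 0.071
outer loop
vertex -1.51 -3.242 0.445
vertex -1.09 -3.28 0.969
vertex -0.845 -3.236 0.344
endloop
endfacet
facet normal 0.941 -0.335 -0.038
outer loop
vertex -0.659 -3.853 0.15
vertex -0.564 -3.658 0.787
vertex -0.79 -4.278 0.655
endloop
endfacet
facet normal 0.519 -0.716 -0.468
outer loop
vertex -0.659 -3.853 0.15
vertex -0.79 -4.278 0.655
vertex -1.21 -4.24 0.131
endloop
endfacet
facet normal 0.221 -0.268 -0.938
outer loop
vertex -0.659 -3.853 0.15
vertex -1.21 -4.24 0.131
vertex -1.244 -3.596 -0.061
endloop
endfacet
facet normal 0.459 0.389 -0.798
outer loop
vertex -0.659 -3.853 0.15
vertex -1.244 -3.596 -0.061
vertex -0.845 -3.236 0.344
endloop
endfacet
facet normal 0.905 0.349 -0.242
outer loop
vertex -0.659 -3.853 0.15
vertex -0.845 -3.236 0.344
vertex -0.564 -3.658 0.787
endloop
endfacet
facet normal 0.681 -0.381 0.625
outer loop
vertex -0.79 -4.278 0.655
vertex -0.564 -3.658 0.787
vertex -1.056 -3.924 1.161
endloop
endfacet
facet normal -0.002 -0.997 -0.071
outer loop
vertex -1.21 -4.24 0.131
vertex -0.79 -4.278 0.655
vertex -1.455 -4.284 0.756
endloop
endfacet
facet normal -0.484 -0.273 -0.831
outer loop
vertex -1.244 -3.596 -0.061
vertex -1.21 -4.24 0.131
vertex -1.736 -3.862 0.313
endloop
endfacet
facet normal -0.099 0.790 -0.605
outer loop
vertex -0.845 -3.236 0.344
vertex -1.244 -3.596 -0.061
vertex -1.51 -3.242 0.445
endloop
endfacet
facet normal 0.623 0.725 0.295
outer loop
vertex -0.564 -3.658 0.787
vertex -0.845 -3.236 0.344
vertex -1.09 -3.28 0.969
endloop
endfacet
facet normal 0.123 -0.372 -0.920
outer loop
vertex 2.752 -4.738 -0.171
vertex 2.219 -3.949 -0.561
vertex 3.241 -3.877 -0.454
endloop
endfacet
facet normal 0.753 -0.224 0.618
outer loop
vertex 2.752 -4.738 -0.171
vertex 3.241 -3.877 -0.454
vertex 1.961 -3.171 1.361
endloop
endfacet
facet normal 0.123 -0.372 -0.920
outer loop
vertex 3.241 -3.877 -0.454
vertex 2.219 -3.949 -0.561
vertex 2.707 -3.087 -0.844
endloop
endfacet
facet normal 0.730 0.627 0.271
outer loop
vertex 3.241 -3.877 -0.454
vertex 2.707 -3.087 -0.844
vertex 1.961 -3.171 1.361
endloop
endfacet
facet normal 0.124 -0.372 -0.920
outer loop
vertex 2.707 -3.087 -0.844
vertex 2.219 -3.949 -0.561
vertex 1.686 -3.159 -0.952
endloop
endfacet
facet normal -0.072 0.997 0.014
outer loop
vertex 2.707 -3.087 -0.844
vertex 1.686 -3.159 -0.952
vertex 1.961 -3.171 1.361
endloop
endfacet
facet normal 0.123 -0.372 -0.920
outer loop
vertex 1.686 -3.159 -0.952
vertex 2.219 -3.949 -0.561
vertex 1.197 -4.02 -0.669
endloop
endfacet
facet normal -0.850 0.517 0.104
outer loop
vertex 1.686 -3.159 -0.952
vertex 1.197 -4.02 -0.669
vertex 1.961 -3.171 1.361
endloop
endfacet
facet normal 0.123 -0.371 -0.920
outer loop
vertex 1.197 -4.02 -0.669
vertex 2.219 -3.949 -0.561
vertex 1.73 -4.81 -0.279
endloop
endfacet
facet normal -0.827 -0.335 0.451
outer loop
vertex 1.197 -4.02 -0.669
vertex 1.73 -4.81 -0.279
vertex 1.961 -3.171 1.361
endloop
endfacet
facet normal 0.123 -0.371 -0.920
outer loop
vertex 1.73 -4.81 -0.279
vertex 2.219 -3.949 -0.561
vertex 2.752 -4.738 -0.171
endloop
endfacet
facet normal -0.025 -0.705 0.708
outer loop
vertex 1.73 -4.81 -0.279
vertex 2.752 -4.738 -0.171
vertex 1.961 -3.171 1.361
endloop
endfacet

endsolid


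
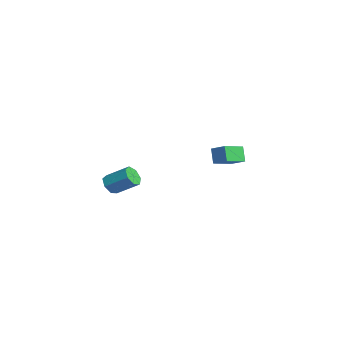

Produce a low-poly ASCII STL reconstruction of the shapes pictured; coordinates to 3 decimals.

solid 
facet normal -0.529 0.046 0.848
outer loop
vertex -1.145 2.769 -0.144
vertex -1.731 4.024 -0.577
vertex -1.929 2.245 -0.605
endloop
endfacet
facet normal 0.403 -0.865 0.298
outer loop
vertex -1.369 2.196 -1.503
vertex -1.145 2.769 -0.144
vertex -1.929 2.245 -0.605
endloop
endfacet
facet normal -0.528 0.045 0.848
outer loop
vertex -1.929 2.245 -0.605
vertex -1.731 4.024 -0.577
vertex -2.515 3.499 -1.037
endloop
endfacet
facet normal -0.747 -0.500 -0.438
outer loop
vertex -2.515 3.499 -1.037
vertex -1.369 2.196 -1.503
vertex -1.929 2.245 -0.605
endloop
endfacet
facet normal 0.747 0.500 0.438
outer loop
vertex -1.145 2.769 -0.144
vertex -1.171 3.975 -1.475
vertex -1.731 4.024 -0.577
endloop
endfacet
facet normal 0.404 -0.865 0.298
outer loop
vertex -0.585 2.721 -1.043
vertex -1.145 2.769 -0.144
vertex -1.369 2.196 -1.503
endloop
endfacet
facet normal 0.747 0.500 0.438
outer loop
vertex -0.585 2.721 -1.043
vertex -1.171 3.975 -1.475
vertex -1.145 2.769 -0.144
endloop
endfacet
facet normal -0.404 0.865 -0.299
outer loop
vertex -1.731 4.024 -0.577
vertex -1.171 3.975 -1.475
vertex -2.515 3.499 -1.037
endloop
endfacet
facet normal -0.747 -0.500 -0.438
outer loop
vertex -1.955 3.451 -1.936
vertex -1.369 2.196 -1.503
vertex -2.515 3.499 -1.037
endloop
endfacet
facet normal -0.403 0.865 -0.297
outer loop
vertex -2.515 3.499 -1.037
vertex -1.171 3.975 -1.475
vertex -1.955 3.451 -1.936
endloop
endfacet
facet normal 0.528 -0.046 -0.848
outer loop
vertex -1.955 3.451 -1.936
vertex -0.585 2.721 -1.043
vertex -1.369 2.196 -1.503
endloop
endfacet
facet normal 0.529 -0.045 -0.848
outer loop
vertex -1.171 3.975 -1.475
vertex -0.585 2.721 -1.043
vertex -1.955 3.451 -1.936
endloop
endfacet
facet normal -0.450 -0.704 -0.548
outer loop
vertex 2.835 -4.639 -0.95
vertex 2.262 -4.528 -0.622
vertex 2.486 -4.236 -1.181
endloop
endfacet
facet normal 0.660 0.150 -0.736
outer loop
vertex 2.835 -4.639 -0.95
vertex 2.486 -4.236 -1.181
vertex 3.512 -3.583 -0.127
endloop
endfacet
facet normal 0.660 0.150 -0.736
outer loop
vertex 3.512 -3.583 -0.127
vertex 2.486 -4.236 -1.181
vertex 3.163 -3.18 -0.358
endloop
endfacet
facet normal 0.451 0.704 0.548
outer loop
vertex 3.512 -3.583 -0.127
vertex 3.163 -3.18 -0.358
vertex 2.938 -3.472 0.202
endloop
endfacet
facet normal -0.452 -0.703 -0.549
outer loop
vertex 2.486 -4.236 -1.181
vertex 2.262 -4.528 -0.622
vertex 1.969 -4.052 -0.991
endloop
endfacet
facet normal -0.056 0.636 -0.770
outer loop
vertex 2.486 -4.236 -1.181
vertex 1.969 -4.052 -0.991
vertex 3.163 -3.18 -0.358
endloop
endfacet
facet normal -0.056 0.636 -0.770
outer loop
vertex 3.163 -3.18 -0.358
vertex 1.969 -4.052 -0.991
vertex 2.645 -2.996 -0.168
endloop
endfacet
facet normal 0.451 0.704 0.548
outer loop
vertex 3.163 -3.18 -0.358
vertex 2.645 -2.996 -0.168
vertex 2.938 -3.472 0.202
endloop
endfacet
facet normal -0.450 -0.703 -0.550
outer loop
vertex 1.969 -4.052 -0.991
vertex 2.262 -4.528 -0.622
vertex 1.671 -4.227 -0.523
endloop
endfacet
facet normal -0.731 0.644 -0.225
outer loop
vertex 1.969 -4.052 -0.991
vertex 1.671 -4.227 -0.523
vertex 2.645 -2.996 -0.168
endloop
endfacet
facet normal -0.732 0.644 -0.224
outer loop
vertex 2.645 -2.996 -0.168
vertex 1.671 -4.227 -0.523
vertex 2.348 -3.171 0.3
endloop
endfacet
facet normal 0.450 0.704 0.549
outer loop
vertex 2.645 -2.996 -0.168
vertex 2.348 -3.171 0.3
vertex 2.938 -3.472 0.202
endloop
endfacet
facet normal -0.451 -0.705 -0.548
outer loop
vertex 1.671 -4.227 -0.523
vertex 2.262 -4.528 -0.622
vertex 1.819 -4.628 -0.129
endloop
endfacet
facet normal -0.855 0.166 0.490
outer loop
vertex 1.671 -4.227 -0.523
vertex 1.819 -4.628 -0.129
vertex 2.348 -3.171 0.3
endloop
endfacet
facet normal -0.856 0.167 0.489
outer loop
vertex 2.348 -3.171 0.3
vertex 1.819 -4.628 -0.129
vertex 2.495 -3.572 0.694
endloop
endfacet
facet normal 0.450 0.704 0.549
outer loop
vertex 2.348 -3.171 0.3
vertex 2.495 -3.572 0.694
vertex 2.938 -3.472 0.202
endloop
endfacet
facet normal -0.451 -0.704 -0.548
outer loop
vertex 1.819 -4.628 -0.129
vertex 2.262 -4.528 -0.622
vertex 2.3 -4.954 -0.106
endloop
endfacet
facet normal -0.335 -0.436 0.835
outer loop
vertex 1.819 -4.628 -0.129
vertex 2.3 -4.954 -0.106
vertex 2.495 -3.572 0.694
endloop
endfacet
facet normal -0.335 -0.436 0.835
outer loop
vertex 2.495 -3.572 0.694
vertex 2.3 -4.954 -0.106
vertex 2.976 -3.898 0.717
endloop
endfacet
facet normal 0.451 0.704 0.549
outer loop
vertex 2.495 -3.572 0.694
vertex 2.976 -3.898 0.717
vertex 2.938 -3.472 0.202
endloop
endfacet
facet normal -0.451 -0.704 -0.548
outer loop
vertex 2.3 -4.954 -0.106
vertex 2.262 -4.528 -0.622
vertex 2.752 -4.959 -0.471
endloop
endfacet
facet normal 0.438 -0.710 0.552
outer loop
vertex 2.3 -4.954 -0.106
vertex 2.752 -4.959 -0.471
vertex 2.976 -3.898 0.717
endloop
endfacet
facet normal 0.437 -0.710 0.552
outer loop
vertex 2.976 -3.898 0.717
vertex 2.752 -4.959 -0.471
vertex 3.429 -3.903 0.352
endloop
endfacet
facet normal 0.450 0.704 0.549
outer loop
vertex 2.976 -3.898 0.717
vertex 3.429 -3.903 0.352
vertex 2.938 -3.472 0.202
endloop
endfacet
facet normal -0.450 -0.704 -0.549
outer loop
vertex 2.752 -4.959 -0.471
vertex 2.262 -4.528 -0.622
vertex 2.835 -4.639 -0.95
endloop
endfacet
facet normal 0.881 -0.450 -0.148
outer loop
vertex 2.752 -4.959 -0.471
vertex 2.835 -4.639 -0.95
vertex 3.429 -3.903 0.352
endloop
endfacet
facet normal 0.881 -0.450 -0.148
outer loop
vertex 3.429 -3.903 0.352
vertex 2.835 -4.639 -0.95
vertex 3.512 -3.583 -0.127
endloop
endfacet
facet normal 0.451 0.704 0.549
outer loop
vertex 3.429 -3.903 0.352
vertex 3.512 -3.583 -0.127
vertex 2.938 -3.472 0.202
endloop
endfacet

endsolid


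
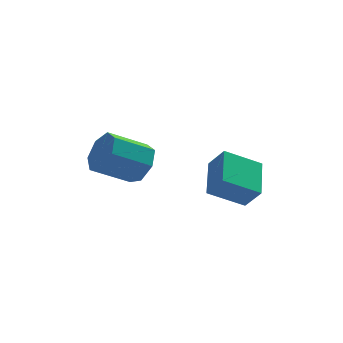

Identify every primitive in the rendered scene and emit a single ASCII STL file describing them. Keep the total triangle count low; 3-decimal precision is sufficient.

solid 
facet normal 0.857 0.095 -0.506
outer loop
vertex 1.1 1.947 -1.899
vertex 0.576 2.17 -2.745
vertex 0.928 2.805 -2.029
endloop
endfacet
facet normal 0.477 0.224 0.850
outer loop
vertex 1.1 1.947 -1.899
vertex 0.928 2.805 -2.029
vertex -0.512 1.768 -0.948
endloop
endfacet
facet normal 0.476 0.226 0.850
outer loop
vertex -0.512 1.768 -0.948
vertex 0.928 2.805 -2.029
vertex -0.685 2.626 -1.079
endloop
endfacet
facet normal -0.858 -0.096 0.505
outer loop
vertex -0.512 1.768 -0.948
vertex -0.685 2.626 -1.079
vertex -1.036 1.99 -1.795
endloop
endfacet
facet normal 0.858 0.095 -0.506
outer loop
vertex 0.928 2.805 -2.029
vertex 0.576 2.17 -2.745
vertex 0.491 3.185 -2.699
endloop
endfacet
facet normal 0.145 0.898 0.415
outer loop
vertex 0.928 2.805 -2.029
vertex 0.491 3.185 -2.699
vertex -0.685 2.626 -1.079
endloop
endfacet
facet normal 0.145 0.898 0.415
outer loop
vertex -0.685 2.626 -1.079
vertex 0.491 3.185 -2.699
vertex -1.122 3.006 -1.748
endloop
endfacet
facet normal -0.857 -0.096 0.506
outer loop
vertex -0.685 2.626 -1.079
vertex -1.122 3.006 -1.748
vertex -1.036 1.99 -1.795
endloop
endfacet
facet normal 0.857 0.095 -0.506
outer loop
vertex 0.491 3.185 -2.699
vertex 0.576 2.17 -2.745
vertex 0.118 2.8 -3.403
endloop
endfacet
facet normal -0.296 0.895 -0.333
outer loop
vertex 0.491 3.185 -2.699
vertex 0.118 2.8 -3.403
vertex -1.122 3.006 -1.748
endloop
endfacet
facet normal -0.296 0.895 -0.333
outer loop
vertex -1.122 3.006 -1.748
vertex 0.118 2.8 -3.403
vertex -1.494 2.621 -2.453
endloop
endfacet
facet normal -0.858 -0.096 0.505
outer loop
vertex -1.122 3.006 -1.748
vertex -1.494 2.621 -2.453
vertex -1.036 1.99 -1.795
endloop
endfacet
facet normal 0.858 0.096 -0.505
outer loop
vertex 0.118 2.8 -3.403
vertex 0.576 2.17 -2.745
vertex 0.091 1.94 -3.612
endloop
endfacet
facet normal -0.513 0.218 -0.830
outer loop
vertex 0.118 2.8 -3.403
vertex 0.091 1.94 -3.612
vertex -1.494 2.621 -2.453
endloop
endfacet
facet normal -0.513 0.218 -0.830
outer loop
vertex -1.494 2.621 -2.453
vertex 0.091 1.94 -3.612
vertex -1.522 1.761 -2.662
endloop
endfacet
facet normal -0.857 -0.095 0.506
outer loop
vertex -1.494 2.621 -2.453
vertex -1.522 1.761 -2.662
vertex -1.036 1.99 -1.795
endloop
endfacet
facet normal 0.858 0.096 -0.505
outer loop
vertex 0.091 1.94 -3.612
vertex 0.576 2.17 -2.745
vertex 0.429 1.253 -3.168
endloop
endfacet
facet normal -0.344 -0.623 -0.702
outer loop
vertex 0.091 1.94 -3.612
vertex 0.429 1.253 -3.168
vertex -1.522 1.761 -2.662
endloop
endfacet
facet normal -0.344 -0.623 -0.702
outer loop
vertex -1.522 1.761 -2.662
vertex 0.429 1.253 -3.168
vertex -1.184 1.074 -2.218
endloop
endfacet
facet normal -0.857 -0.095 0.506
outer loop
vertex -1.522 1.761 -2.662
vertex -1.184 1.074 -2.218
vertex -1.036 1.99 -1.795
endloop
endfacet
facet normal 0.857 0.096 -0.506
outer loop
vertex 0.429 1.253 -3.168
vertex 0.576 2.17 -2.745
vertex 0.878 1.256 -2.406
endloop
endfacet
facet normal 0.084 -0.995 -0.045
outer loop
vertex 0.429 1.253 -3.168
vertex 0.878 1.256 -2.406
vertex -1.184 1.074 -2.218
endloop
endfacet
facet normal 0.084 -0.995 -0.045
outer loop
vertex -1.184 1.074 -2.218
vertex 0.878 1.256 -2.406
vertex -0.735 1.077 -1.455
endloop
endfacet
facet normal -0.858 -0.095 0.505
outer loop
vertex -1.184 1.074 -2.218
vertex -0.735 1.077 -1.455
vertex -1.036 1.99 -1.795
endloop
endfacet
facet normal 0.857 0.096 -0.506
outer loop
vertex 0.878 1.256 -2.406
vertex 0.576 2.17 -2.745
vertex 1.1 1.947 -1.899
endloop
endfacet
facet normal 0.449 -0.618 0.645
outer loop
vertex 0.878 1.256 -2.406
vertex 1.1 1.947 -1.899
vertex -0.735 1.077 -1.455
endloop
endfacet
facet normal 0.449 -0.618 0.645
outer loop
vertex -0.735 1.077 -1.455
vertex 1.1 1.947 -1.899
vertex -0.512 1.768 -0.948
endloop
endfacet
facet normal -0.857 -0.094 0.506
outer loop
vertex -0.735 1.077 -1.455
vertex -0.512 1.768 -0.948
vertex -1.036 1.99 -1.795
endloop
endfacet
facet normal -0.439 0.425 -0.791
outer loop
vertex 2.592 -1.062 -2.766
vertex 2.985 0.594 -2.094
vertex 4.101 -1.077 -3.612
endloop
endfacet
facet normal -0.215 -0.905 -0.367
outer loop
vertex 4.615 -1.574 -2.686
vertex 2.592 -1.062 -2.766
vertex 4.101 -1.077 -3.612
endloop
endfacet
facet normal -0.439 0.425 -0.791
outer loop
vertex 4.101 -1.077 -3.612
vertex 2.985 0.594 -2.094
vertex 4.494 0.579 -2.94
endloop
endfacet
facet normal 0.872 -0.009 -0.489
outer loop
vertex 4.494 0.579 -2.94
vertex 4.615 -1.574 -2.686
vertex 4.101 -1.077 -3.612
endloop
endfacet
facet normal -0.872 0.009 0.489
outer loop
vertex 2.592 -1.062 -2.766
vertex 3.499 0.097 -1.168
vertex 2.985 0.594 -2.094
endloop
endfacet
facet normal -0.215 -0.905 -0.367
outer loop
vertex 3.106 -1.559 -1.84
vertex 2.592 -1.062 -2.766
vertex 4.615 -1.574 -2.686
endloop
endfacet
facet normal -0.872 0.009 0.489
outer loop
vertex 3.106 -1.559 -1.84
vertex 3.499 0.097 -1.168
vertex 2.592 -1.062 -2.766
endloop
endfacet
facet normal 0.215 0.905 0.367
outer loop
vertex 2.985 0.594 -2.094
vertex 3.499 0.097 -1.168
vertex 4.494 0.579 -2.94
endloop
endfacet
facet normal 0.872 -0.009 -0.489
outer loop
vertex 5.008 0.082 -2.014
vertex 4.615 -1.574 -2.686
vertex 4.494 0.579 -2.94
endloop
endfacet
facet normal 0.215 0.905 0.367
outer loop
vertex 4.494 0.579 -2.94
vertex 3.499 0.097 -1.168
vertex 5.008 0.082 -2.014
endloop
endfacet
facet normal 0.439 -0.425 0.791
outer loop
vertex 5.008 0.082 -2.014
vertex 3.106 -1.559 -1.84
vertex 4.615 -1.574 -2.686
endloop
endfacet
facet normal 0.439 -0.425 0.791
outer loop
vertex 3.499 0.097 -1.168
vertex 3.106 -1.559 -1.84
vertex 5.008 0.082 -2.014
endloop
endfacet

endsolid


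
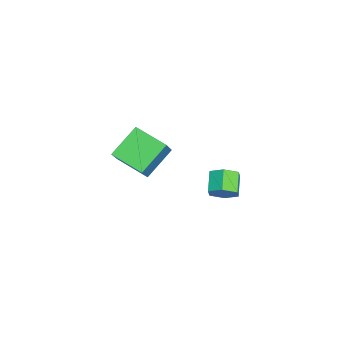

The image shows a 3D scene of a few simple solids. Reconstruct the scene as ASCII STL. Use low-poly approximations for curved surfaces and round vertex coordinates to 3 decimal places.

solid 
facet normal -0.670 0.023 -0.742
outer loop
vertex -4.212 -2.059 -1.986
vertex -3.44 -0.249 -2.628
vertex -2.8 -3.126 -3.294
endloop
endfacet
facet normal -0.373 -0.874 0.310
outer loop
vertex -1.48 -3.171 -1.832
vertex -4.212 -2.059 -1.986
vertex -2.8 -3.126 -3.294
endloop
endfacet
facet normal -0.670 0.023 -0.742
outer loop
vertex -2.8 -3.126 -3.294
vertex -3.44 -0.249 -2.628
vertex -2.028 -1.316 -3.936
endloop
endfacet
facet normal 0.642 -0.485 -0.594
outer loop
vertex -2.028 -1.316 -3.936
vertex -1.48 -3.171 -1.832
vertex -2.8 -3.126 -3.294
endloop
endfacet
facet normal -0.642 0.485 0.594
outer loop
vertex -4.212 -2.059 -1.986
vertex -2.12 -0.294 -1.166
vertex -3.44 -0.249 -2.628
endloop
endfacet
facet normal -0.373 -0.874 0.310
outer loop
vertex -2.892 -2.104 -0.524
vertex -4.212 -2.059 -1.986
vertex -1.48 -3.171 -1.832
endloop
endfacet
facet normal -0.642 0.485 0.594
outer loop
vertex -2.892 -2.104 -0.524
vertex -2.12 -0.294 -1.166
vertex -4.212 -2.059 -1.986
endloop
endfacet
facet normal 0.373 0.874 -0.310
outer loop
vertex -3.44 -0.249 -2.628
vertex -2.12 -0.294 -1.166
vertex -2.028 -1.316 -3.936
endloop
endfacet
facet normal 0.642 -0.485 -0.594
outer loop
vertex -0.708 -1.361 -2.474
vertex -1.48 -3.171 -1.832
vertex -2.028 -1.316 -3.936
endloop
endfacet
facet normal 0.373 0.874 -0.310
outer loop
vertex -2.028 -1.316 -3.936
vertex -2.12 -0.294 -1.166
vertex -0.708 -1.361 -2.474
endloop
endfacet
facet normal 0.670 -0.023 0.742
outer loop
vertex -0.708 -1.361 -2.474
vertex -2.892 -2.104 -0.524
vertex -1.48 -3.171 -1.832
endloop
endfacet
facet normal 0.670 -0.023 0.742
outer loop
vertex -2.12 -0.294 -1.166
vertex -2.892 -2.104 -0.524
vertex -0.708 -1.361 -2.474
endloop
endfacet
facet normal 0.840 0.078 -0.537
outer loop
vertex 4.526 3.701 1.267
vertex 4.073 3.7 0.559
vertex 4.251 4.426 0.943
endloop
endfacet
facet normal 0.433 0.500 0.750
outer loop
vertex 4.526 3.701 1.267
vertex 4.251 4.426 0.943
vertex 3.459 3.602 1.949
endloop
endfacet
facet normal 0.433 0.500 0.750
outer loop
vertex 3.459 3.602 1.949
vertex 4.251 4.426 0.943
vertex 3.184 4.326 1.625
endloop
endfacet
facet normal -0.840 -0.079 0.537
outer loop
vertex 3.459 3.602 1.949
vertex 3.184 4.326 1.625
vertex 3.007 3.6 1.241
endloop
endfacet
facet normal 0.840 0.078 -0.537
outer loop
vertex 4.251 4.426 0.943
vertex 4.073 3.7 0.559
vertex 3.798 4.424 0.235
endloop
endfacet
facet normal -0.068 0.997 0.040
outer loop
vertex 4.251 4.426 0.943
vertex 3.798 4.424 0.235
vertex 3.184 4.326 1.625
endloop
endfacet
facet normal -0.066 0.997 0.041
outer loop
vertex 3.184 4.326 1.625
vertex 3.798 4.424 0.235
vertex 2.732 4.325 0.917
endloop
endfacet
facet normal -0.840 -0.079 0.537
outer loop
vertex 3.184 4.326 1.625
vertex 2.732 4.325 0.917
vertex 3.007 3.6 1.241
endloop
endfacet
facet normal 0.840 0.079 -0.537
outer loop
vertex 3.798 4.424 0.235
vertex 4.073 3.7 0.559
vertex 3.621 3.698 -0.149
endloop
endfacet
facet normal -0.500 0.497 -0.709
outer loop
vertex 3.798 4.424 0.235
vertex 3.621 3.698 -0.149
vertex 2.732 4.325 0.917
endloop
endfacet
facet normal -0.499 0.498 -0.709
outer loop
vertex 2.732 4.325 0.917
vertex 3.621 3.698 -0.149
vertex 2.554 3.599 0.533
endloop
endfacet
facet normal -0.840 -0.078 0.537
outer loop
vertex 2.732 4.325 0.917
vertex 2.554 3.599 0.533
vertex 3.007 3.6 1.241
endloop
endfacet
facet normal 0.840 0.079 -0.537
outer loop
vertex 3.621 3.698 -0.149
vertex 4.073 3.7 0.559
vertex 3.896 2.974 0.175
endloop
endfacet
facet normal -0.433 -0.500 -0.750
outer loop
vertex 3.621 3.698 -0.149
vertex 3.896 2.974 0.175
vertex 2.554 3.599 0.533
endloop
endfacet
facet normal -0.433 -0.500 -0.750
outer loop
vertex 2.554 3.599 0.533
vertex 3.896 2.974 0.175
vertex 2.829 2.874 0.857
endloop
endfacet
facet normal -0.840 -0.078 0.537
outer loop
vertex 2.554 3.599 0.533
vertex 2.829 2.874 0.857
vertex 3.007 3.6 1.241
endloop
endfacet
facet normal 0.840 0.079 -0.537
outer loop
vertex 3.896 2.974 0.175
vertex 4.073 3.7 0.559
vertex 4.348 2.975 0.883
endloop
endfacet
facet normal 0.067 -0.997 -0.041
outer loop
vertex 3.896 2.974 0.175
vertex 4.348 2.975 0.883
vertex 2.829 2.874 0.857
endloop
endfacet
facet normal 0.067 -0.997 -0.040
outer loop
vertex 2.829 2.874 0.857
vertex 4.348 2.975 0.883
vertex 3.282 2.876 1.565
endloop
endfacet
facet normal -0.840 -0.078 0.537
outer loop
vertex 2.829 2.874 0.857
vertex 3.282 2.876 1.565
vertex 3.007 3.6 1.241
endloop
endfacet
facet normal 0.840 0.078 -0.537
outer loop
vertex 4.348 2.975 0.883
vertex 4.073 3.7 0.559
vertex 4.526 3.701 1.267
endloop
endfacet
facet normal 0.500 -0.498 0.709
outer loop
vertex 4.348 2.975 0.883
vertex 4.526 3.701 1.267
vertex 3.282 2.876 1.565
endloop
endfacet
facet normal 0.500 -0.497 0.709
outer loop
vertex 3.282 2.876 1.565
vertex 4.526 3.701 1.267
vertex 3.459 3.602 1.949
endloop
endfacet
facet normal -0.840 -0.079 0.537
outer loop
vertex 3.282 2.876 1.565
vertex 3.459 3.602 1.949
vertex 3.007 3.6 1.241
endloop
endfacet

endsolid


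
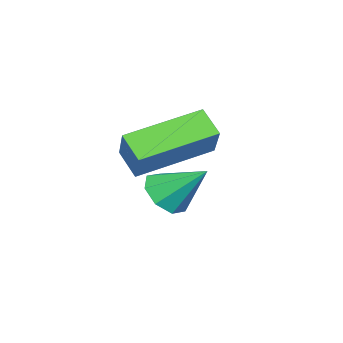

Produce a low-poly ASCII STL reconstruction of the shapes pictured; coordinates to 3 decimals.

solid 
facet normal -0.716 0.644 0.269
outer loop
vertex -0.917 -1.396 4.625
vertex -0.617 -0.821 4.046
vertex -1.712 -1.899 3.713
endloop
endfacet
facet normal -0.345 -0.661 0.666
outer loop
vertex -0.223 -3.239 3.154
vertex -0.917 -1.396 4.625
vertex -1.712 -1.899 3.713
endloop
endfacet
facet normal -0.716 0.644 0.270
outer loop
vertex -1.712 -1.899 3.713
vertex -0.617 -0.821 4.046
vertex -1.412 -1.323 3.134
endloop
endfacet
facet normal -0.607 -0.384 -0.696
outer loop
vertex -1.412 -1.323 3.134
vertex -0.223 -3.239 3.154
vertex -1.712 -1.899 3.713
endloop
endfacet
facet normal 0.607 0.384 0.696
outer loop
vertex -0.917 -1.396 4.625
vertex 0.872 -2.161 3.487
vertex -0.617 -0.821 4.046
endloop
endfacet
facet normal -0.346 -0.661 0.666
outer loop
vertex 0.572 -2.737 4.066
vertex -0.917 -1.396 4.625
vertex -0.223 -3.239 3.154
endloop
endfacet
facet normal 0.607 0.384 0.696
outer loop
vertex 0.572 -2.737 4.066
vertex 0.872 -2.161 3.487
vertex -0.917 -1.396 4.625
endloop
endfacet
facet normal 0.346 0.662 -0.665
outer loop
vertex -0.617 -0.821 4.046
vertex 0.872 -2.161 3.487
vertex -1.412 -1.323 3.134
endloop
endfacet
facet normal -0.607 -0.384 -0.696
outer loop
vertex 0.077 -2.664 2.575
vertex -0.223 -3.239 3.154
vertex -1.412 -1.323 3.134
endloop
endfacet
facet normal 0.346 0.661 -0.666
outer loop
vertex -1.412 -1.323 3.134
vertex 0.872 -2.161 3.487
vertex 0.077 -2.664 2.575
endloop
endfacet
facet normal 0.716 -0.644 -0.269
outer loop
vertex 0.077 -2.664 2.575
vertex 0.572 -2.737 4.066
vertex -0.223 -3.239 3.154
endloop
endfacet
facet normal 0.716 -0.644 -0.269
outer loop
vertex 0.872 -2.161 3.487
vertex 0.572 -2.737 4.066
vertex 0.077 -2.664 2.575
endloop
endfacet
facet normal 0.019 -0.756 -0.655
outer loop
vertex -1.203 -2.79 1.15
vertex -1.937 -2.862 1.212
vertex -1.484 -2.472 0.775
endloop
endfacet
facet normal 0.778 0.625 -0.053
outer loop
vertex -1.203 -2.79 1.15
vertex -1.484 -2.472 0.775
vertex -1.963 -1.758 2.168
endloop
endfacet
facet normal 0.018 -0.755 -0.655
outer loop
vertex -1.484 -2.472 0.775
vertex -1.937 -2.862 1.212
vertex -2.03 -2.382 0.656
endloop
endfacet
facet normal 0.230 0.896 -0.380
outer loop
vertex -1.484 -2.472 0.775
vertex -2.03 -2.382 0.656
vertex -1.963 -1.758 2.168
endloop
endfacet
facet normal 0.018 -0.755 -0.655
outer loop
vertex -2.03 -2.382 0.656
vertex -1.937 -2.862 1.212
vertex -2.522 -2.573 0.863
endloop
endfacet
facet normal -0.457 0.829 -0.322
outer loop
vertex -2.03 -2.382 0.656
vertex -2.522 -2.573 0.863
vertex -1.963 -1.758 2.168
endloop
endfacet
facet normal 0.018 -0.755 -0.655
outer loop
vertex -2.522 -2.573 0.863
vertex -1.937 -2.862 1.212
vertex -2.671 -2.933 1.274
endloop
endfacet
facet normal -0.881 0.465 0.087
outer loop
vertex -2.522 -2.573 0.863
vertex -2.671 -2.933 1.274
vertex -1.963 -1.758 2.168
endloop
endfacet
facet normal 0.018 -0.756 -0.654
outer loop
vertex -2.671 -2.933 1.274
vertex -1.937 -2.862 1.212
vertex -2.389 -3.251 1.649
endloop
endfacet
facet normal -0.793 0.015 0.609
outer loop
vertex -2.671 -2.933 1.274
vertex -2.389 -3.251 1.649
vertex -1.963 -1.758 2.168
endloop
endfacet
facet normal 0.018 -0.756 -0.654
outer loop
vertex -2.389 -3.251 1.649
vertex -1.937 -2.862 1.212
vertex -1.843 -3.341 1.768
endloop
endfacet
facet normal -0.246 -0.255 0.935
outer loop
vertex -2.389 -3.251 1.649
vertex -1.843 -3.341 1.768
vertex -1.963 -1.758 2.168
endloop
endfacet
facet normal 0.018 -0.756 -0.654
outer loop
vertex -1.843 -3.341 1.768
vertex -1.937 -2.862 1.212
vertex -1.352 -3.15 1.561
endloop
endfacet
facet normal 0.443 -0.188 0.877
outer loop
vertex -1.843 -3.341 1.768
vertex -1.352 -3.15 1.561
vertex -1.963 -1.758 2.168
endloop
endfacet
facet normal 0.019 -0.755 -0.655
outer loop
vertex -1.352 -3.15 1.561
vertex -1.937 -2.862 1.212
vertex -1.203 -2.79 1.15
endloop
endfacet
facet normal 0.866 0.176 0.468
outer loop
vertex -1.352 -3.15 1.561
vertex -1.203 -2.79 1.15
vertex -1.963 -1.758 2.168
endloop
endfacet

endsolid


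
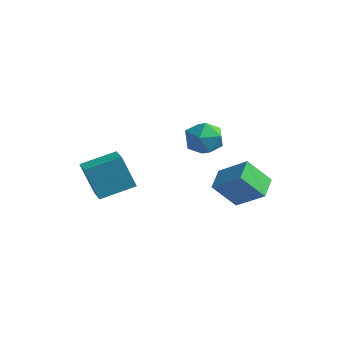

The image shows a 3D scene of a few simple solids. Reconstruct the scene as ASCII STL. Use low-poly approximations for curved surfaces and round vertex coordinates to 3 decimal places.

solid 
facet normal -0.444 -0.492 0.749
outer loop
vertex 0.52 3.588 -1.243
vertex -1.133 3.29 -2.419
vertex 1.091 2.335 -1.728
endloop
endfacet
facet normal 0.806 0.145 0.574
outer loop
vertex 1.953 3.29 -3.181
vertex 0.52 3.588 -1.243
vertex 1.091 2.335 -1.728
endloop
endfacet
facet normal -0.444 -0.492 0.749
outer loop
vertex 1.091 2.335 -1.728
vertex -1.133 3.29 -2.419
vertex -0.561 2.037 -2.904
endloop
endfacet
facet normal 0.391 -0.858 -0.332
outer loop
vertex -0.561 2.037 -2.904
vertex 1.953 3.29 -3.181
vertex 1.091 2.335 -1.728
endloop
endfacet
facet normal -0.391 0.858 0.332
outer loop
vertex 0.52 3.588 -1.243
vertex -0.271 4.245 -3.872
vertex -1.133 3.29 -2.419
endloop
endfacet
facet normal 0.806 0.146 0.574
outer loop
vertex 1.381 4.543 -2.696
vertex 0.52 3.588 -1.243
vertex 1.953 3.29 -3.181
endloop
endfacet
facet normal -0.391 0.858 0.332
outer loop
vertex 1.381 4.543 -2.696
vertex -0.271 4.245 -3.872
vertex 0.52 3.588 -1.243
endloop
endfacet
facet normal -0.806 -0.146 -0.574
outer loop
vertex -1.133 3.29 -2.419
vertex -0.271 4.245 -3.872
vertex -0.561 2.037 -2.904
endloop
endfacet
facet normal 0.391 -0.858 -0.332
outer loop
vertex 0.3 2.992 -4.357
vertex 1.953 3.29 -3.181
vertex -0.561 2.037 -2.904
endloop
endfacet
facet normal -0.806 -0.145 -0.573
outer loop
vertex -0.561 2.037 -2.904
vertex -0.271 4.245 -3.872
vertex 0.3 2.992 -4.357
endloop
endfacet
facet normal 0.444 0.492 -0.749
outer loop
vertex 0.3 2.992 -4.357
vertex 1.381 4.543 -2.696
vertex 1.953 3.29 -3.181
endloop
endfacet
facet normal 0.444 0.492 -0.749
outer loop
vertex -0.271 4.245 -3.872
vertex 1.381 4.543 -2.696
vertex 0.3 2.992 -4.357
endloop
endfacet
facet normal 0.182 0.953 -0.242
outer loop
vertex 0.501 1.601 0.662
vertex -0.63 1.834 0.728
vertex 0.039 1.944 1.665
endloop
endfacet
facet normal 0.735 0.669 0.110
outer loop
vertex 0.501 1.601 0.662
vertex 0.039 1.944 1.665
vertex 0.818 1.09 1.65
endloop
endfacet
facet normal 0.961 0.100 -0.257
outer loop
vertex 0.501 1.601 0.662
vertex 0.818 1.09 1.65
vertex 0.631 0.452 0.703
endloop
endfacet
facet normal 0.548 0.032 -0.836
outer loop
vertex 0.501 1.601 0.662
vertex 0.631 0.452 0.703
vertex -0.264 0.912 0.134
endloop
endfacet
facet normal 0.067 0.559 -0.826
outer loop
vertex 0.501 1.601 0.662
vertex -0.264 0.912 0.134
vertex -0.63 1.834 0.728
endloop
endfacet
facet normal 0.500 0.443 0.744
outer loop
vertex 0.818 1.09 1.65
vertex 0.039 1.944 1.665
vertex -0.116 1.008 2.326
endloop
endfacet
facet normal -0.394 0.902 0.175
outer loop
vertex 0.039 1.944 1.665
vertex -0.63 1.834 0.728
vertex -1.011 1.468 1.757
endloop
endfacet
facet normal -0.580 0.266 -0.770
outer loop
vertex -0.63 1.834 0.728
vertex -0.264 0.912 0.134
vertex -1.198 0.83 0.81
endloop
endfacet
facet normal 0.197 -0.587 -0.785
outer loop
vertex -0.264 0.912 0.134
vertex 0.631 0.452 0.703
vertex -0.419 -0.024 0.795
endloop
endfacet
facet normal 0.866 -0.477 0.151
outer loop
vertex 0.631 0.452 0.703
vertex 0.818 1.09 1.65
vertex 0.25 0.086 1.732
endloop
endfacet
facet normal -0.548 -0.032 0.836
outer loop
vertex -0.881 0.319 1.798
vertex -0.116 1.008 2.326
vertex -1.011 1.468 1.757
endloop
endfacet
facet normal -0.961 -0.100 0.257
outer loop
vertex -0.881 0.319 1.798
vertex -1.011 1.468 1.757
vertex -1.198 0.83 0.81
endloop
endfacet
facet normal -0.735 -0.669 -0.110
outer loop
vertex -0.881 0.319 1.798
vertex -1.198 0.83 0.81
vertex -0.419 -0.024 0.795
endloop
endfacet
facet normal -0.182 -0.953 0.242
outer loop
vertex -0.881 0.319 1.798
vertex -0.419 -0.024 0.795
vertex 0.25 0.086 1.732
endloop
endfacet
facet normal -0.067 -0.559 0.826
outer loop
vertex -0.881 0.319 1.798
vertex 0.25 0.086 1.732
vertex -0.116 1.008 2.326
endloop
endfacet
facet normal -0.197 0.587 0.785
outer loop
vertex -1.011 1.468 1.757
vertex -0.116 1.008 2.326
vertex 0.039 1.944 1.665
endloop
endfacet
facet normal -0.866 0.477 -0.151
outer loop
vertex -1.198 0.83 0.81
vertex -1.011 1.468 1.757
vertex -0.63 1.834 0.728
endloop
endfacet
facet normal -0.500 -0.443 -0.744
outer loop
vertex -0.419 -0.024 0.795
vertex -1.198 0.83 0.81
vertex -0.264 0.912 0.134
endloop
endfacet
facet normal 0.394 -0.902 -0.175
outer loop
vertex 0.25 0.086 1.732
vertex -0.419 -0.024 0.795
vertex 0.631 0.452 0.703
endloop
endfacet
facet normal 0.580 -0.266 0.770
outer loop
vertex -0.116 1.008 2.326
vertex 0.25 0.086 1.732
vertex 0.818 1.09 1.65
endloop
endfacet
facet normal -0.801 0.567 -0.193
outer loop
vertex -4.871 -3.219 -0.612
vertex -3.854 -1.567 0.02
vertex -4.171 -2.899 -2.576
endloop
endfacet
facet normal -0.499 -0.810 -0.310
outer loop
vertex -3.106 -3.653 -2.32
vertex -4.871 -3.219 -0.612
vertex -4.171 -2.899 -2.576
endloop
endfacet
facet normal -0.801 0.567 -0.193
outer loop
vertex -4.171 -2.899 -2.576
vertex -3.854 -1.567 0.02
vertex -3.154 -1.247 -1.945
endloop
endfacet
facet normal 0.331 0.152 -0.931
outer loop
vertex -3.154 -1.247 -1.945
vertex -3.106 -3.653 -2.32
vertex -4.171 -2.899 -2.576
endloop
endfacet
facet normal -0.332 -0.152 0.931
outer loop
vertex -4.871 -3.219 -0.612
vertex -2.789 -2.321 0.276
vertex -3.854 -1.567 0.02
endloop
endfacet
facet normal -0.499 -0.810 -0.309
outer loop
vertex -3.806 -3.973 -0.355
vertex -4.871 -3.219 -0.612
vertex -3.106 -3.653 -2.32
endloop
endfacet
facet normal -0.332 -0.151 0.931
outer loop
vertex -3.806 -3.973 -0.355
vertex -2.789 -2.321 0.276
vertex -4.871 -3.219 -0.612
endloop
endfacet
facet normal 0.499 0.810 0.310
outer loop
vertex -3.854 -1.567 0.02
vertex -2.789 -2.321 0.276
vertex -3.154 -1.247 -1.945
endloop
endfacet
facet normal 0.332 0.152 -0.931
outer loop
vertex -2.089 -2.001 -1.688
vertex -3.106 -3.653 -2.32
vertex -3.154 -1.247 -1.945
endloop
endfacet
facet normal 0.499 0.810 0.310
outer loop
vertex -3.154 -1.247 -1.945
vertex -2.789 -2.321 0.276
vertex -2.089 -2.001 -1.688
endloop
endfacet
facet normal 0.801 -0.567 0.193
outer loop
vertex -2.089 -2.001 -1.688
vertex -3.806 -3.973 -0.355
vertex -3.106 -3.653 -2.32
endloop
endfacet
facet normal 0.801 -0.567 0.193
outer loop
vertex -2.789 -2.321 0.276
vertex -3.806 -3.973 -0.355
vertex -2.089 -2.001 -1.688
endloop
endfacet

endsolid
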